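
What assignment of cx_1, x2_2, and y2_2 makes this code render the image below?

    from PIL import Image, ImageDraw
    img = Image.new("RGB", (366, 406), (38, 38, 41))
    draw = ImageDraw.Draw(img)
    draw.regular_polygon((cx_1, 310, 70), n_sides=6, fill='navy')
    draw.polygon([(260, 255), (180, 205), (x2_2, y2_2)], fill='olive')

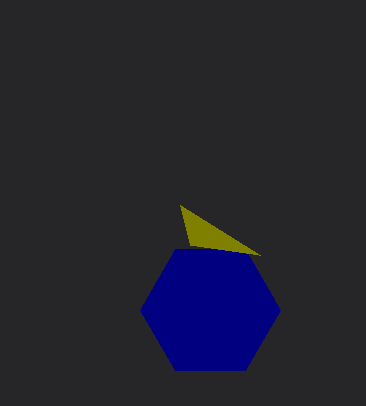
cx_1 = 210, x2_2 = 190, y2_2 = 245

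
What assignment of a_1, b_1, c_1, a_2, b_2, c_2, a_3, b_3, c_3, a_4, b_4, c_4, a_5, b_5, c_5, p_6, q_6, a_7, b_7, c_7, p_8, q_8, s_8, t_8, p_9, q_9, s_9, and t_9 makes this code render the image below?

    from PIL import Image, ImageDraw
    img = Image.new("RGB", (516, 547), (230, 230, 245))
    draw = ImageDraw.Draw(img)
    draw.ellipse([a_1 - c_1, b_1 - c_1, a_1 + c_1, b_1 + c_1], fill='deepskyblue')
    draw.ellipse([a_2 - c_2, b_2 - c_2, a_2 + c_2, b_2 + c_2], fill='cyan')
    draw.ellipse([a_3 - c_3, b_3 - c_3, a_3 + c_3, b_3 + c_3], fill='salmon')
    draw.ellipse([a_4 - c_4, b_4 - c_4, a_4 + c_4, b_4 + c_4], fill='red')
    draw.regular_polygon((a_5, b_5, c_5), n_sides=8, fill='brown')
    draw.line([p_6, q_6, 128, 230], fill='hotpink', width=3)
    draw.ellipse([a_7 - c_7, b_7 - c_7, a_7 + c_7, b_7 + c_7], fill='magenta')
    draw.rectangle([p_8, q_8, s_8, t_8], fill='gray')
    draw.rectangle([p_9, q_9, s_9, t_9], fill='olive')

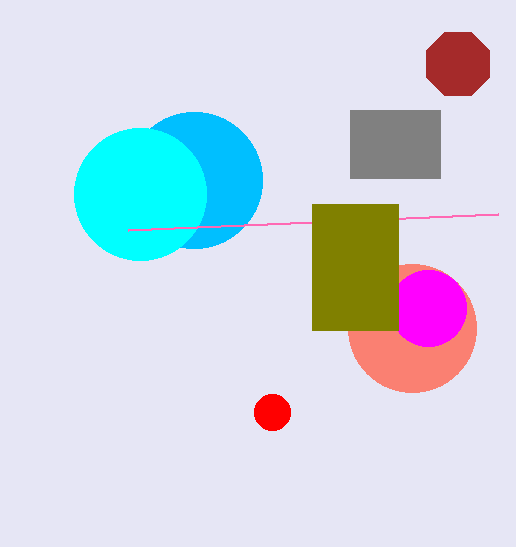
a_1 = 194; b_1 = 180; c_1 = 68; a_2 = 140; b_2 = 194; c_2 = 66; a_3 = 412; b_3 = 328; c_3 = 64; a_4 = 272; b_4 = 412; c_4 = 18; a_5 = 458; b_5 = 64; c_5 = 34; p_6 = 498; q_6 = 214; a_7 = 428; b_7 = 308; c_7 = 38; p_8 = 350; q_8 = 110; s_8 = 440; t_8 = 178; p_9 = 312; q_9 = 204; s_9 = 398; t_9 = 330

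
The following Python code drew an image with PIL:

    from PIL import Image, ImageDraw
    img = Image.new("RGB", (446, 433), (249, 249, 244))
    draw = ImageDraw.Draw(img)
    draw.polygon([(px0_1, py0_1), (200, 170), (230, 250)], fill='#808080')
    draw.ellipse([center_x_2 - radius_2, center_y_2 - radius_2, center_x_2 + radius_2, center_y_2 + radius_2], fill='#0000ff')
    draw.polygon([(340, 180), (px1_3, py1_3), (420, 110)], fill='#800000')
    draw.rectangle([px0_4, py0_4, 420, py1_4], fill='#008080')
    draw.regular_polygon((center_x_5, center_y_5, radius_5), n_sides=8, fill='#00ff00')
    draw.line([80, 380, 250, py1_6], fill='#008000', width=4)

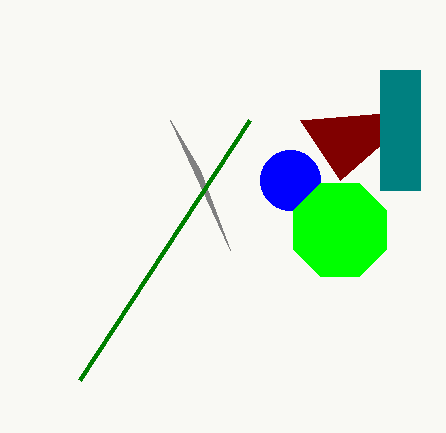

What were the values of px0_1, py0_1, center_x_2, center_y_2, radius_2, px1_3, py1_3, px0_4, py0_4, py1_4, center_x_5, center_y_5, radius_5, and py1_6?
px0_1 = 170
py0_1 = 120
center_x_2 = 290
center_y_2 = 180
radius_2 = 30
px1_3 = 300
py1_3 = 120
px0_4 = 380
py0_4 = 70
py1_4 = 190
center_x_5 = 340
center_y_5 = 230
radius_5 = 50
py1_6 = 120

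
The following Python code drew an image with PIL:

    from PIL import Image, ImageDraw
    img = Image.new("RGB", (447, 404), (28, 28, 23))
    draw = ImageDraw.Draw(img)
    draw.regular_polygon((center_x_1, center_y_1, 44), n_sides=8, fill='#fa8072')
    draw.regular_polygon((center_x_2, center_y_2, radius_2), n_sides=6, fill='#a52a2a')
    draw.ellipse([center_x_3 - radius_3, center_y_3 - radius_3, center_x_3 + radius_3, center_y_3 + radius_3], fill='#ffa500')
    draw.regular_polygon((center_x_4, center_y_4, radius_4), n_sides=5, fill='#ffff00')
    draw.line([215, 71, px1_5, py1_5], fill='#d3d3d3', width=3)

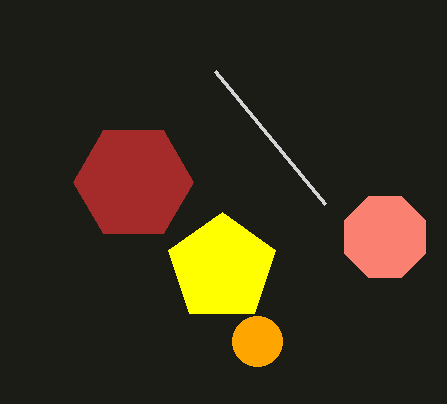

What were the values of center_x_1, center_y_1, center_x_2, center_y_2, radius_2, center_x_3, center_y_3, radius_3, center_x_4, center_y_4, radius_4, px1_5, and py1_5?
center_x_1 = 385, center_y_1 = 237, center_x_2 = 133, center_y_2 = 182, radius_2 = 60, center_x_3 = 257, center_y_3 = 341, radius_3 = 25, center_x_4 = 222, center_y_4 = 268, radius_4 = 56, px1_5 = 325, py1_5 = 204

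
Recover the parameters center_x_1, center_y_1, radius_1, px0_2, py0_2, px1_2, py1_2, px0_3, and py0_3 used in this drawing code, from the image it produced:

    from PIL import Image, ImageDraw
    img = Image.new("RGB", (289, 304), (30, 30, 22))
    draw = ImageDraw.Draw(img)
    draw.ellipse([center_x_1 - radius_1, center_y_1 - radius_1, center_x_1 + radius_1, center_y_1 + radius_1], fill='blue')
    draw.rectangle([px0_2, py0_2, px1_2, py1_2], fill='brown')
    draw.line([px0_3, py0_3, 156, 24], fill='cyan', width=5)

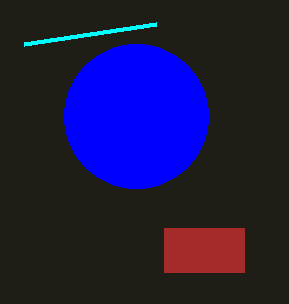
center_x_1 = 136
center_y_1 = 116
radius_1 = 72
px0_2 = 164
py0_2 = 228
px1_2 = 244
py1_2 = 272
px0_3 = 24
py0_3 = 44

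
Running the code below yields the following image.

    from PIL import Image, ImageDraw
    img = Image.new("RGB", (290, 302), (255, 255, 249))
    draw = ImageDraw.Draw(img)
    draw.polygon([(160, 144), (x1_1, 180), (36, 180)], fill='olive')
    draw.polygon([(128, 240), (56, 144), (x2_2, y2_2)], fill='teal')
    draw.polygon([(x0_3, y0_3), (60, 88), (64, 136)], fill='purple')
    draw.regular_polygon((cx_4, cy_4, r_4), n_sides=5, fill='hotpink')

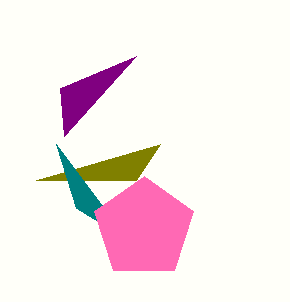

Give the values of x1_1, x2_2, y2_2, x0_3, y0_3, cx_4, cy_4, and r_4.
x1_1 = 136, x2_2 = 76, y2_2 = 208, x0_3 = 136, y0_3 = 56, cx_4 = 144, cy_4 = 228, r_4 = 52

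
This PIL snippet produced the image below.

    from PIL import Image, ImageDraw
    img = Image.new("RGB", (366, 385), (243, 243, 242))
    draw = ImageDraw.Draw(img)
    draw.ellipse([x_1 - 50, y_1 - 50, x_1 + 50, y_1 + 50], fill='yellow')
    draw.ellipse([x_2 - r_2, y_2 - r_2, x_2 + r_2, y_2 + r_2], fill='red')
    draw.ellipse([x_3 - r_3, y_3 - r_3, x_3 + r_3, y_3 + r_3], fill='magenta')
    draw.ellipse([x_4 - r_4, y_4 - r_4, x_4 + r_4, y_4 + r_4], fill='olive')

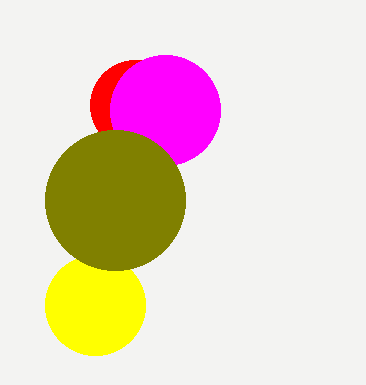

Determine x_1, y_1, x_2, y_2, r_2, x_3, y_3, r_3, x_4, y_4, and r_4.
x_1 = 95
y_1 = 305
x_2 = 135
y_2 = 105
r_2 = 45
x_3 = 165
y_3 = 110
r_3 = 55
x_4 = 115
y_4 = 200
r_4 = 70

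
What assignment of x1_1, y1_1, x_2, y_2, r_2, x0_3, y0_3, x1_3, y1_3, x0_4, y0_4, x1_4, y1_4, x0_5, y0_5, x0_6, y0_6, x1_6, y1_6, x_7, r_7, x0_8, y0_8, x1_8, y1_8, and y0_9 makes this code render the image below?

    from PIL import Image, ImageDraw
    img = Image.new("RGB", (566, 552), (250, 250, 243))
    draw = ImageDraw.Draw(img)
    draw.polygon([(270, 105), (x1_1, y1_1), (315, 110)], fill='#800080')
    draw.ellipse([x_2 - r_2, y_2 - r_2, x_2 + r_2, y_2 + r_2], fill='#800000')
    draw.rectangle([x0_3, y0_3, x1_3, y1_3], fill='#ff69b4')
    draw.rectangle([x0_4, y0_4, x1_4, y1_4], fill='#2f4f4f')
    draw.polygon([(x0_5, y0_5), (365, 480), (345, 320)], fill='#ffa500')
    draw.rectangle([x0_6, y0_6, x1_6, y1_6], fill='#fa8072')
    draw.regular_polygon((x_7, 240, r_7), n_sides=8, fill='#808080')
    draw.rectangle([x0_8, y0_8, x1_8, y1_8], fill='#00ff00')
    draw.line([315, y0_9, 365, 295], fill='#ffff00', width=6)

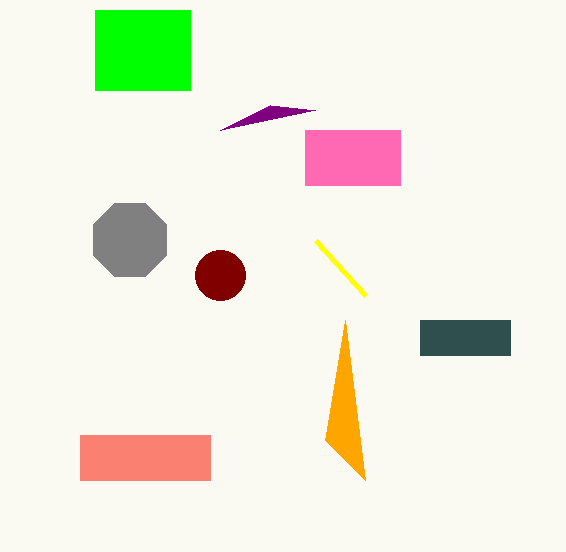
x1_1 = 220, y1_1 = 130, x_2 = 220, y_2 = 275, r_2 = 25, x0_3 = 305, y0_3 = 130, x1_3 = 400, y1_3 = 185, x0_4 = 420, y0_4 = 320, x1_4 = 510, y1_4 = 355, x0_5 = 325, y0_5 = 440, x0_6 = 80, y0_6 = 435, x1_6 = 210, y1_6 = 480, x_7 = 130, r_7 = 40, x0_8 = 95, y0_8 = 10, x1_8 = 190, y1_8 = 90, y0_9 = 240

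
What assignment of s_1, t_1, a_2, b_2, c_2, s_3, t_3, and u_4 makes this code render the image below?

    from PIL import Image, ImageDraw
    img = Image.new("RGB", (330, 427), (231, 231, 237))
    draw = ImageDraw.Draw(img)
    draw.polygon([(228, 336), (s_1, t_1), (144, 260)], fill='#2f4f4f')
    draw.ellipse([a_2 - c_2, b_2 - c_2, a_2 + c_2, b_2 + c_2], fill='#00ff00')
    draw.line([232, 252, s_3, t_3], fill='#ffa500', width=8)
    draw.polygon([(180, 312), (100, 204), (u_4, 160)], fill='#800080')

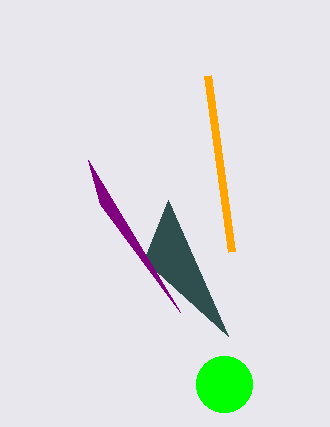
s_1 = 168, t_1 = 200, a_2 = 224, b_2 = 384, c_2 = 28, s_3 = 208, t_3 = 76, u_4 = 88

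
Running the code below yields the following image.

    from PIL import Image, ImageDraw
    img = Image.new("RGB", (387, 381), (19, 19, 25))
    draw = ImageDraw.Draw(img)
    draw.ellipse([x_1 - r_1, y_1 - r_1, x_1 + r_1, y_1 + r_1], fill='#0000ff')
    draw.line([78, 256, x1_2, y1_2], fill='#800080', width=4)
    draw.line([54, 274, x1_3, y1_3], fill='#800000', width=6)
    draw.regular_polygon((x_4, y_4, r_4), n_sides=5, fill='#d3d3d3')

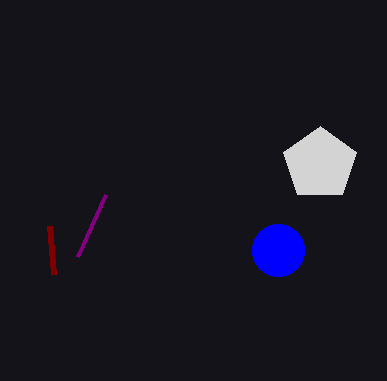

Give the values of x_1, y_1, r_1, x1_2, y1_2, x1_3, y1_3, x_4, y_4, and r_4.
x_1 = 278, y_1 = 250, r_1 = 26, x1_2 = 106, y1_2 = 194, x1_3 = 50, y1_3 = 226, x_4 = 320, y_4 = 164, r_4 = 38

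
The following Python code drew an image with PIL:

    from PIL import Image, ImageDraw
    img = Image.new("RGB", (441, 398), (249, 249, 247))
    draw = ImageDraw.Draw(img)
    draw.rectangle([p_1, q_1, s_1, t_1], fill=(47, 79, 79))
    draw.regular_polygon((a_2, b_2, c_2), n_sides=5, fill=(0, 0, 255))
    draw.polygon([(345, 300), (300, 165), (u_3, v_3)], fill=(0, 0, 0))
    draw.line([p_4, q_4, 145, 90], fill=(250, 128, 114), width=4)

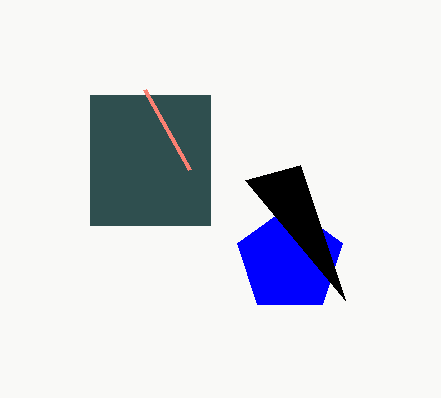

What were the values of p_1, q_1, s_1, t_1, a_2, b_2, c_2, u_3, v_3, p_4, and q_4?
p_1 = 90
q_1 = 95
s_1 = 210
t_1 = 225
a_2 = 290
b_2 = 260
c_2 = 55
u_3 = 245
v_3 = 180
p_4 = 190
q_4 = 170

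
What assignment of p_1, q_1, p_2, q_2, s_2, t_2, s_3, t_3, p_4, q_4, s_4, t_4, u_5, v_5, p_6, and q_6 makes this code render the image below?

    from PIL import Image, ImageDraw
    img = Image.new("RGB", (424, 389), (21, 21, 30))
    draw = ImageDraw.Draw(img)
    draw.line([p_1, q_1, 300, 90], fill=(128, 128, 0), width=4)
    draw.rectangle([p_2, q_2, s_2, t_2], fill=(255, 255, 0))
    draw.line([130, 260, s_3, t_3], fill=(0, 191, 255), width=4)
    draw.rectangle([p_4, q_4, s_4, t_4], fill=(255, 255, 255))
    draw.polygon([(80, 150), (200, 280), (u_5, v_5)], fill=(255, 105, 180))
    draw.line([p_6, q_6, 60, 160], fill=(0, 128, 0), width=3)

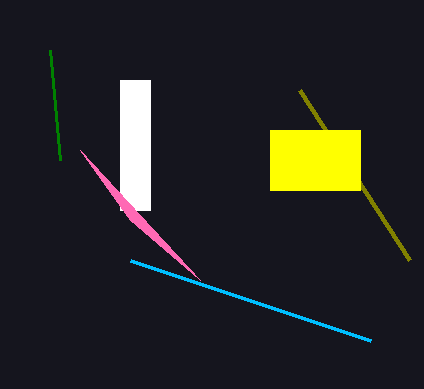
p_1 = 410, q_1 = 260, p_2 = 270, q_2 = 130, s_2 = 360, t_2 = 190, s_3 = 370, t_3 = 340, p_4 = 120, q_4 = 80, s_4 = 150, t_4 = 210, u_5 = 130, v_5 = 220, p_6 = 50, q_6 = 50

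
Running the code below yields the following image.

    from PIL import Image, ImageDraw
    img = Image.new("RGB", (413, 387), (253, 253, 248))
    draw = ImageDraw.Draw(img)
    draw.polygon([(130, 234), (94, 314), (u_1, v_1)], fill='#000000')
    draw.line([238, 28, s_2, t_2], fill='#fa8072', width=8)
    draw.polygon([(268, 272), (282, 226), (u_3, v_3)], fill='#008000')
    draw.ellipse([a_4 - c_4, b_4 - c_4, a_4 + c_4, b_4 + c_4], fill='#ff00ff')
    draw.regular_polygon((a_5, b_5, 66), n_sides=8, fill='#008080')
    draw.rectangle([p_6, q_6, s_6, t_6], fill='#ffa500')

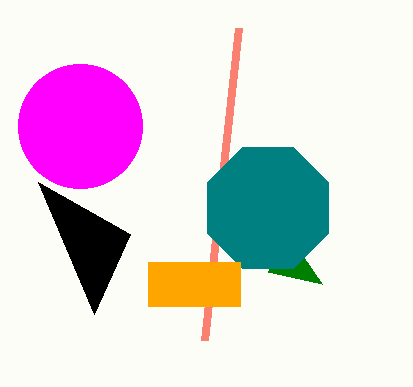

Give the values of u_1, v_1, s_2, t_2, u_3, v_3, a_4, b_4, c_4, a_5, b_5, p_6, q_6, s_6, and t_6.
u_1 = 38; v_1 = 182; s_2 = 204; t_2 = 340; u_3 = 322; v_3 = 284; a_4 = 80; b_4 = 126; c_4 = 62; a_5 = 268; b_5 = 208; p_6 = 148; q_6 = 262; s_6 = 240; t_6 = 306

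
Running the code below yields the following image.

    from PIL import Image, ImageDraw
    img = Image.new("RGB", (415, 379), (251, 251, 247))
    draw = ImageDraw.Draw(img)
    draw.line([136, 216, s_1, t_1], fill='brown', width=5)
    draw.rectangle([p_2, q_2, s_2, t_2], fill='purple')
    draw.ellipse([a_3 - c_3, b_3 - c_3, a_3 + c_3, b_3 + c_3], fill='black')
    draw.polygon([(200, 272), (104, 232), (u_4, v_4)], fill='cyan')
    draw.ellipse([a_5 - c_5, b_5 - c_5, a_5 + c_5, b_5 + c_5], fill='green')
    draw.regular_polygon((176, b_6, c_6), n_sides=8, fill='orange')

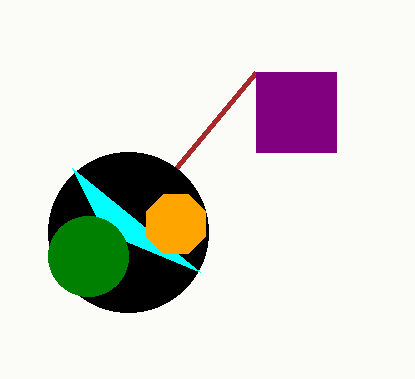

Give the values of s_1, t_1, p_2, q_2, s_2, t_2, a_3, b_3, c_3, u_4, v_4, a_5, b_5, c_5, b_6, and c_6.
s_1 = 256
t_1 = 72
p_2 = 256
q_2 = 72
s_2 = 336
t_2 = 152
a_3 = 128
b_3 = 232
c_3 = 80
u_4 = 72
v_4 = 168
a_5 = 88
b_5 = 256
c_5 = 40
b_6 = 224
c_6 = 32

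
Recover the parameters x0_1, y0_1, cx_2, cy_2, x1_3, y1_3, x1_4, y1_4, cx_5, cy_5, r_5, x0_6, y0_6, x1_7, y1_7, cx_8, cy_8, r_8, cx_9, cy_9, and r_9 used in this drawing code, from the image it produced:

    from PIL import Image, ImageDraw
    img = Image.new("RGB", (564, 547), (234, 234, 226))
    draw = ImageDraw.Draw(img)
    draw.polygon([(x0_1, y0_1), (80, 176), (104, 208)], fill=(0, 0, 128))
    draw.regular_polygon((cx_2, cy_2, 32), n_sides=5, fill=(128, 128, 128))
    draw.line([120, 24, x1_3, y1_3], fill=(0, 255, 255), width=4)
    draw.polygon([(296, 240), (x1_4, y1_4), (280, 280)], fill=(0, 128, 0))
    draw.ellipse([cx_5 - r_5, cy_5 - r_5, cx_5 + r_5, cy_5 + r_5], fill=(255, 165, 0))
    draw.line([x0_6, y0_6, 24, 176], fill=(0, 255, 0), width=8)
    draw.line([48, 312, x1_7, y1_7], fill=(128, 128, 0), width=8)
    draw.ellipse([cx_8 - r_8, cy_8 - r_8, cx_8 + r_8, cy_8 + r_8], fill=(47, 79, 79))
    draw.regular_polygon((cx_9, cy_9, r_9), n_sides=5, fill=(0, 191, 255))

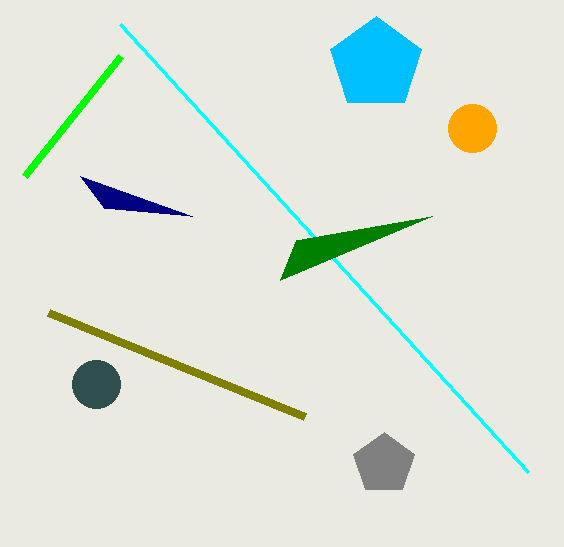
x0_1 = 192; y0_1 = 216; cx_2 = 384; cy_2 = 464; x1_3 = 528; y1_3 = 472; x1_4 = 432; y1_4 = 216; cx_5 = 472; cy_5 = 128; r_5 = 24; x0_6 = 120; y0_6 = 56; x1_7 = 304; y1_7 = 416; cx_8 = 96; cy_8 = 384; r_8 = 24; cx_9 = 376; cy_9 = 64; r_9 = 48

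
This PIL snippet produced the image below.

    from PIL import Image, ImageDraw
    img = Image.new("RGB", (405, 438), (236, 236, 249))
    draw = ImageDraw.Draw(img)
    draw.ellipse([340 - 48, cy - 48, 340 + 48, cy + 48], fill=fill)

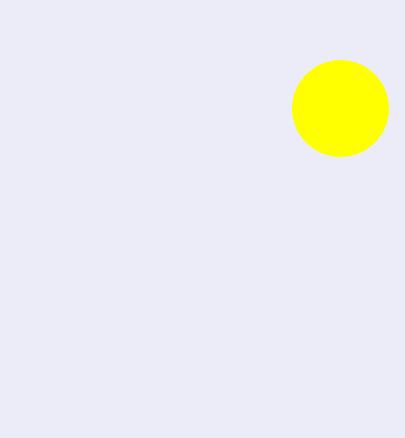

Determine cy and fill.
cy = 108; fill = 'yellow'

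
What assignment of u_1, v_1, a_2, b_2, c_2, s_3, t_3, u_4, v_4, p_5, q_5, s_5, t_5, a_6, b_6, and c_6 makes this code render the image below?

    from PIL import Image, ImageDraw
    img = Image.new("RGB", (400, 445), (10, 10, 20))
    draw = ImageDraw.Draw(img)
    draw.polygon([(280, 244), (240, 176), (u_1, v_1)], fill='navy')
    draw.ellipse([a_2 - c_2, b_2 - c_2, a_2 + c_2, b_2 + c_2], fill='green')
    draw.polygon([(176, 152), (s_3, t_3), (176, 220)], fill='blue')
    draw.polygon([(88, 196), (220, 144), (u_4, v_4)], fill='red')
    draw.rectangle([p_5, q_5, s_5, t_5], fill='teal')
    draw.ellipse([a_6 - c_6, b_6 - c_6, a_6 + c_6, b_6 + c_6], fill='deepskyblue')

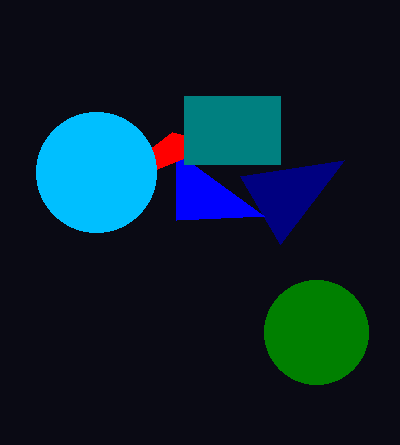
u_1 = 344; v_1 = 160; a_2 = 316; b_2 = 332; c_2 = 52; s_3 = 264; t_3 = 216; u_4 = 172; v_4 = 132; p_5 = 184; q_5 = 96; s_5 = 280; t_5 = 164; a_6 = 96; b_6 = 172; c_6 = 60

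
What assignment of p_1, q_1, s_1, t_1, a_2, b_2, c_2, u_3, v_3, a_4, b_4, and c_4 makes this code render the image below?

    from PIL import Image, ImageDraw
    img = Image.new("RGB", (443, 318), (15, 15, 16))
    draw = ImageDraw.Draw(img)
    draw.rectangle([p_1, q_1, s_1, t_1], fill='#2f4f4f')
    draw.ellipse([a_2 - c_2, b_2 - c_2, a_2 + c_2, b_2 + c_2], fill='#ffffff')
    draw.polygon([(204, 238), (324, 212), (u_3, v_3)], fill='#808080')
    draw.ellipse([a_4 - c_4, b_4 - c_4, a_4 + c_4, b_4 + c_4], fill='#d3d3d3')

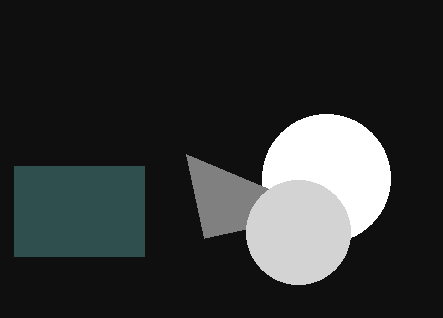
p_1 = 14; q_1 = 166; s_1 = 144; t_1 = 256; a_2 = 326; b_2 = 178; c_2 = 64; u_3 = 186; v_3 = 154; a_4 = 298; b_4 = 232; c_4 = 52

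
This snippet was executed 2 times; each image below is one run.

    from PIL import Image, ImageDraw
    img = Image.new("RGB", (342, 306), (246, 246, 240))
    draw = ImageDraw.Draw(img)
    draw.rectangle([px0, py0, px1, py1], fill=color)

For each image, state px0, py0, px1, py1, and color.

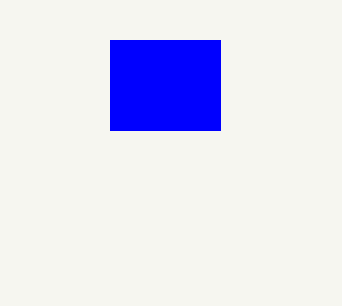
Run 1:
px0 = 110
py0 = 40
px1 = 220
py1 = 130
color = 'blue'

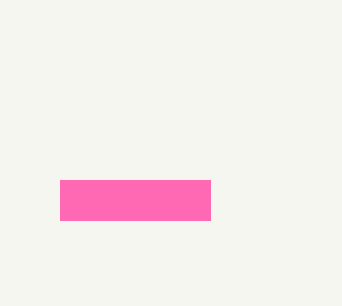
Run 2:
px0 = 60
py0 = 180
px1 = 210
py1 = 220
color = 'hotpink'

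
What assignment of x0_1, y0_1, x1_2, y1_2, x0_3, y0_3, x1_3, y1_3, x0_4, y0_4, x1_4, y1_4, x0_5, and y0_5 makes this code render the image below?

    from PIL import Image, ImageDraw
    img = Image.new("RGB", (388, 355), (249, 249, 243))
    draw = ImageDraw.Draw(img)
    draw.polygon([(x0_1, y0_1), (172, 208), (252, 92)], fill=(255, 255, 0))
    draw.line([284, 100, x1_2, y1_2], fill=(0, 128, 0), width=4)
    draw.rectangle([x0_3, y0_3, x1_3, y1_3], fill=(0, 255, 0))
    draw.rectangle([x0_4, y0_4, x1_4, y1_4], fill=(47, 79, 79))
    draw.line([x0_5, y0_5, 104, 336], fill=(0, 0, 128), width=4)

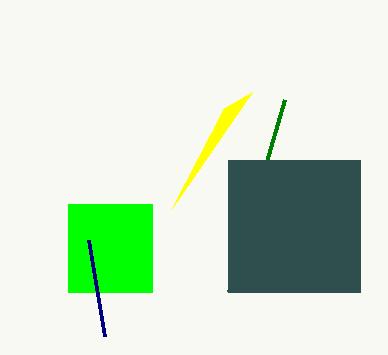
x0_1 = 224
y0_1 = 108
x1_2 = 228
y1_2 = 292
x0_3 = 68
y0_3 = 204
x1_3 = 152
y1_3 = 292
x0_4 = 228
y0_4 = 160
x1_4 = 360
y1_4 = 292
x0_5 = 88
y0_5 = 240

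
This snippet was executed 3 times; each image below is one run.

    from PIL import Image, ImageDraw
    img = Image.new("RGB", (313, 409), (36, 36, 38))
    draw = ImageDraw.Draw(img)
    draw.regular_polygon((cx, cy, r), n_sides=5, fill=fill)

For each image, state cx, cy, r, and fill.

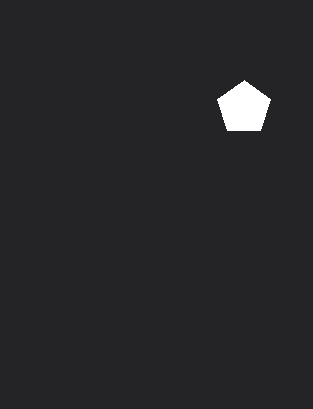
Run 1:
cx = 244, cy = 108, r = 28, fill = 'white'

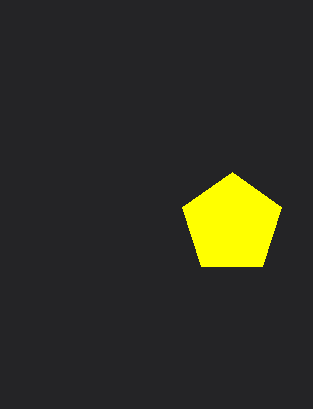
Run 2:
cx = 232; cy = 224; r = 52; fill = 'yellow'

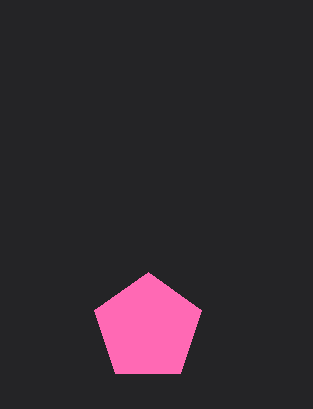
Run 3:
cx = 148
cy = 328
r = 56
fill = 'hotpink'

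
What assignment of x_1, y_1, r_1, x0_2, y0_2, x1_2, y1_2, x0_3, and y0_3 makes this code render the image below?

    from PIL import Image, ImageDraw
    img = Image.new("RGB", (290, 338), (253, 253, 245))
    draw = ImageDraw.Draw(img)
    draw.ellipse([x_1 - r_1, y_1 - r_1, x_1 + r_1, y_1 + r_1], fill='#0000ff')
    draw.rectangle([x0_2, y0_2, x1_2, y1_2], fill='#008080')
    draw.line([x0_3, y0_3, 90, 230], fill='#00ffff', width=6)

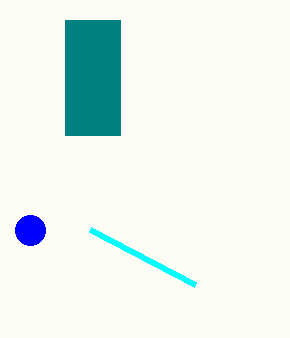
x_1 = 30; y_1 = 230; r_1 = 15; x0_2 = 65; y0_2 = 20; x1_2 = 120; y1_2 = 135; x0_3 = 195; y0_3 = 285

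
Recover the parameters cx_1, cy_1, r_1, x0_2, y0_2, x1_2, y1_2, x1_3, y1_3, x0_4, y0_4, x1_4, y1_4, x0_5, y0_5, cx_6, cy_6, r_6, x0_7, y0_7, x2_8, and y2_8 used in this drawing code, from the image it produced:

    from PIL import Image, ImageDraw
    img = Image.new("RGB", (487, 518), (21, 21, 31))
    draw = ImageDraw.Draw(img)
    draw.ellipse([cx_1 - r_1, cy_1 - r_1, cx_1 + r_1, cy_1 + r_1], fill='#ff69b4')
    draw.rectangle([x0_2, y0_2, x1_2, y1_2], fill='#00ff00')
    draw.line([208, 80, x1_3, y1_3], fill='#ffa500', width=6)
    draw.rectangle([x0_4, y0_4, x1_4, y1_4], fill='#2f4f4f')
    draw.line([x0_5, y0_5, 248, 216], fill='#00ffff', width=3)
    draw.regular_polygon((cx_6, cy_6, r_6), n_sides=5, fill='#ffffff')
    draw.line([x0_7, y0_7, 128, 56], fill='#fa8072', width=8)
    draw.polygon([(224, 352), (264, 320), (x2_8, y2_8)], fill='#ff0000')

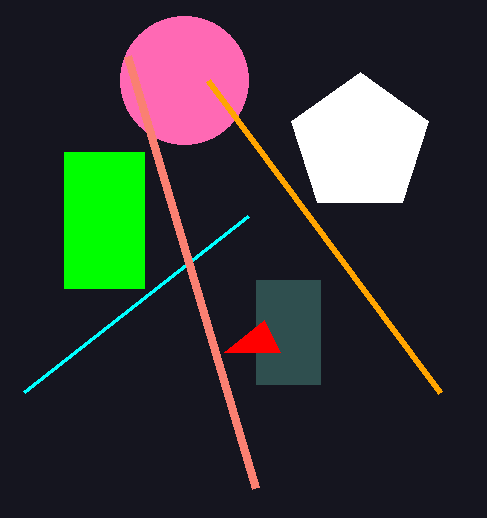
cx_1 = 184, cy_1 = 80, r_1 = 64, x0_2 = 64, y0_2 = 152, x1_2 = 144, y1_2 = 288, x1_3 = 440, y1_3 = 392, x0_4 = 256, y0_4 = 280, x1_4 = 320, y1_4 = 384, x0_5 = 24, y0_5 = 392, cx_6 = 360, cy_6 = 144, r_6 = 72, x0_7 = 256, y0_7 = 488, x2_8 = 280, y2_8 = 352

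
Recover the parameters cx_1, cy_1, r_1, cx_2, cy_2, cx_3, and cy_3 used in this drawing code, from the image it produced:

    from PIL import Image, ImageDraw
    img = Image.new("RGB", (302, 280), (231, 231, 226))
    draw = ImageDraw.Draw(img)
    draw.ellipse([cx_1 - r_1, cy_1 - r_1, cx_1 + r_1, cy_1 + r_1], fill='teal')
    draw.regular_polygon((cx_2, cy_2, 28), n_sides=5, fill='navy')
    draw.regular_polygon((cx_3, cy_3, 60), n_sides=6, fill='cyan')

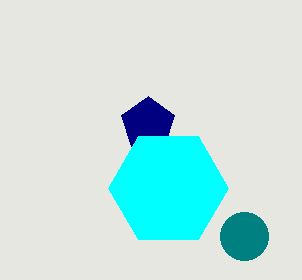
cx_1 = 244, cy_1 = 236, r_1 = 24, cx_2 = 148, cy_2 = 124, cx_3 = 168, cy_3 = 188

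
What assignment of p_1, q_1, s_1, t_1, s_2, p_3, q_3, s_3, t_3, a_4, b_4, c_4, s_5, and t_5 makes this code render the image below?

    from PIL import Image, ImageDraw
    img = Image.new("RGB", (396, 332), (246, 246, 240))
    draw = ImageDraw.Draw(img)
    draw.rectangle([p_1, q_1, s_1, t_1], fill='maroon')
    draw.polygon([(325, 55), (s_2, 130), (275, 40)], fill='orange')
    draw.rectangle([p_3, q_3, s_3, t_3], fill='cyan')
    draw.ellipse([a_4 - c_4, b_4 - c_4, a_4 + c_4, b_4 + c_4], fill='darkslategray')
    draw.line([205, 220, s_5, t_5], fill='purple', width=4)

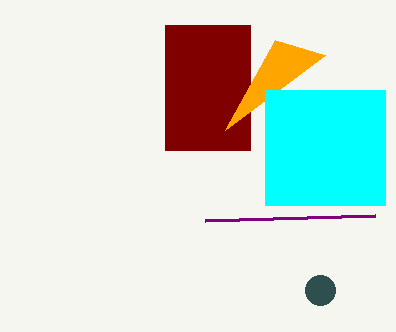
p_1 = 165
q_1 = 25
s_1 = 250
t_1 = 150
s_2 = 225
p_3 = 265
q_3 = 90
s_3 = 385
t_3 = 205
a_4 = 320
b_4 = 290
c_4 = 15
s_5 = 375
t_5 = 215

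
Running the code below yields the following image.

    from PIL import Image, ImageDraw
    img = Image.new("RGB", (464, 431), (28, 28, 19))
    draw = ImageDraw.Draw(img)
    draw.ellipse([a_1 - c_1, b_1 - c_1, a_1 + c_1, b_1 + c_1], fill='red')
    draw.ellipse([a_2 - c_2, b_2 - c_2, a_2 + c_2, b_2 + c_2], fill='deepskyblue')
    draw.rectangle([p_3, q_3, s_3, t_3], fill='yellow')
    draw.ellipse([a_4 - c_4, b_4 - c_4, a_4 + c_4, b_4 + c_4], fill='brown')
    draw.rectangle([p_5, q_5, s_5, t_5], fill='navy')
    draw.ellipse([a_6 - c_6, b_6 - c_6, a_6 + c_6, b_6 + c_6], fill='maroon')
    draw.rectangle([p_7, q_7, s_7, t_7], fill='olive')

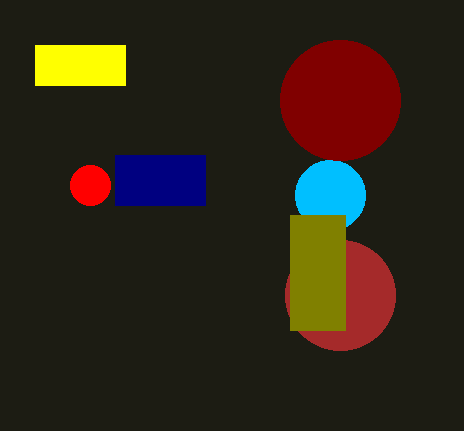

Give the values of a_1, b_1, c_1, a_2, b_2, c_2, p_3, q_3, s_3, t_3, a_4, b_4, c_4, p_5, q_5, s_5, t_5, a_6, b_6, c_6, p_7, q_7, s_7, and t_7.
a_1 = 90, b_1 = 185, c_1 = 20, a_2 = 330, b_2 = 195, c_2 = 35, p_3 = 35, q_3 = 45, s_3 = 125, t_3 = 85, a_4 = 340, b_4 = 295, c_4 = 55, p_5 = 115, q_5 = 155, s_5 = 205, t_5 = 205, a_6 = 340, b_6 = 100, c_6 = 60, p_7 = 290, q_7 = 215, s_7 = 345, t_7 = 330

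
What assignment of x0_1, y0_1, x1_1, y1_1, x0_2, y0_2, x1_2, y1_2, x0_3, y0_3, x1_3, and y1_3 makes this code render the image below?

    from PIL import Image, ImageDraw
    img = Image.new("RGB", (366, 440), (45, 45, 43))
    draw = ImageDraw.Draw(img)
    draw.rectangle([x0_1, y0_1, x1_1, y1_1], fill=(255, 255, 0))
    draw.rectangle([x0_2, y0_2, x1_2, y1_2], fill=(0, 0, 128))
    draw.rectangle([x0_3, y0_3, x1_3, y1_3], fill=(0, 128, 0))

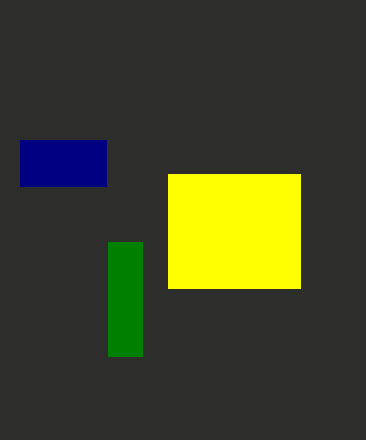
x0_1 = 168, y0_1 = 174, x1_1 = 300, y1_1 = 288, x0_2 = 20, y0_2 = 140, x1_2 = 106, y1_2 = 186, x0_3 = 108, y0_3 = 242, x1_3 = 142, y1_3 = 356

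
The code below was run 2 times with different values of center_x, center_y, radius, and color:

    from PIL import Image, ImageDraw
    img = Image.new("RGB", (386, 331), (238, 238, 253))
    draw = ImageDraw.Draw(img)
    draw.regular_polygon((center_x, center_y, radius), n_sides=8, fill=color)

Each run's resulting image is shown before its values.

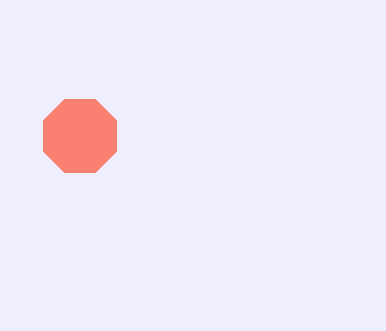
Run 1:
center_x = 80
center_y = 136
radius = 40
color = 'salmon'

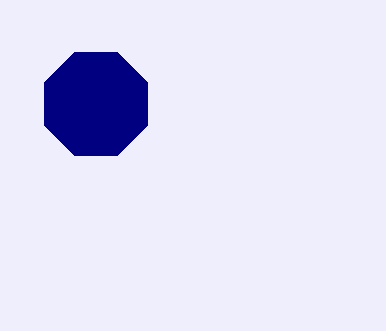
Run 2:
center_x = 96, center_y = 104, radius = 56, color = 'navy'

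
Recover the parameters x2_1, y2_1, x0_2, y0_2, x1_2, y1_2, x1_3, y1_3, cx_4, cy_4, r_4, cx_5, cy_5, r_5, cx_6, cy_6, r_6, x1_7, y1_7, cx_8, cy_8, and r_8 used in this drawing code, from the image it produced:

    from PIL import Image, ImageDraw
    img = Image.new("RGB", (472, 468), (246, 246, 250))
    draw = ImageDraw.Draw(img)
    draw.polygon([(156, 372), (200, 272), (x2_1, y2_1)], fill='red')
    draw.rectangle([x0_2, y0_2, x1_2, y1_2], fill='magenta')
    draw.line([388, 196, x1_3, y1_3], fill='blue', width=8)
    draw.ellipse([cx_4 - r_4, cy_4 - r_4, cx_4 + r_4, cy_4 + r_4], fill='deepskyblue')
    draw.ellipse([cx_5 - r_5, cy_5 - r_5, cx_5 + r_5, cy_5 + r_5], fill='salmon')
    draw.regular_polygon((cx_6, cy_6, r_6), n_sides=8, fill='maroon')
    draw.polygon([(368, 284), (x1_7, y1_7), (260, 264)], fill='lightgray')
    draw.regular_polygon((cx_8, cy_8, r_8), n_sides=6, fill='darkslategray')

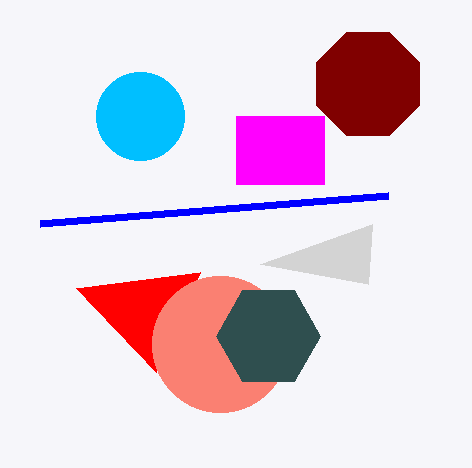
x2_1 = 76; y2_1 = 288; x0_2 = 236; y0_2 = 116; x1_2 = 324; y1_2 = 184; x1_3 = 40; y1_3 = 224; cx_4 = 140; cy_4 = 116; r_4 = 44; cx_5 = 220; cy_5 = 344; r_5 = 68; cx_6 = 368; cy_6 = 84; r_6 = 56; x1_7 = 372; y1_7 = 224; cx_8 = 268; cy_8 = 336; r_8 = 52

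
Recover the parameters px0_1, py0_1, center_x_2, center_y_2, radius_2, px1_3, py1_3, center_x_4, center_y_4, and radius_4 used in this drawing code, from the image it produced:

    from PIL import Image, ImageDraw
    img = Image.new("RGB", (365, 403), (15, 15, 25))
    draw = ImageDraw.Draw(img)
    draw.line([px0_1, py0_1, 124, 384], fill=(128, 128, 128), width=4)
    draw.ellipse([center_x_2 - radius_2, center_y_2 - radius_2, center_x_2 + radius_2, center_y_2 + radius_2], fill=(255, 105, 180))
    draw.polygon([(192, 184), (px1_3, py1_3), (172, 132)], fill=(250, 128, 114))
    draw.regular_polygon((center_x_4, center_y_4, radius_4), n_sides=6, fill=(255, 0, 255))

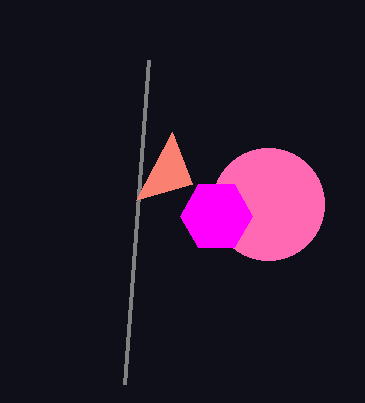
px0_1 = 148, py0_1 = 60, center_x_2 = 268, center_y_2 = 204, radius_2 = 56, px1_3 = 136, py1_3 = 200, center_x_4 = 216, center_y_4 = 216, radius_4 = 36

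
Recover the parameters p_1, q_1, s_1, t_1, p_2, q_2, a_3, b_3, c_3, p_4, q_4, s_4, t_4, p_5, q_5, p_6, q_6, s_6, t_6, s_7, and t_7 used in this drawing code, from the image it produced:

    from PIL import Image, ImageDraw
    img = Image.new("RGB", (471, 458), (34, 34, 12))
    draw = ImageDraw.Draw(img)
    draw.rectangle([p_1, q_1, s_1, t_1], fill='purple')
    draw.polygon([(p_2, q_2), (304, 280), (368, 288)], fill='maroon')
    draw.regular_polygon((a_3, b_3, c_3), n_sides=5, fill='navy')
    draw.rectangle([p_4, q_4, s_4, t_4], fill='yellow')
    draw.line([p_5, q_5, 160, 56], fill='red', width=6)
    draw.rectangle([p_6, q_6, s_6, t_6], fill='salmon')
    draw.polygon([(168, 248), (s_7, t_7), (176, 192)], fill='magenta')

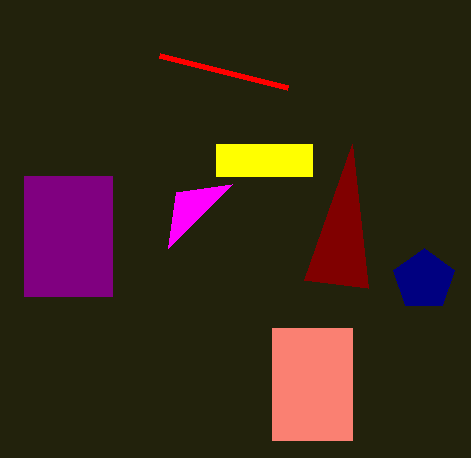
p_1 = 24
q_1 = 176
s_1 = 112
t_1 = 296
p_2 = 352
q_2 = 144
a_3 = 424
b_3 = 280
c_3 = 32
p_4 = 216
q_4 = 144
s_4 = 312
t_4 = 176
p_5 = 288
q_5 = 88
p_6 = 272
q_6 = 328
s_6 = 352
t_6 = 440
s_7 = 232
t_7 = 184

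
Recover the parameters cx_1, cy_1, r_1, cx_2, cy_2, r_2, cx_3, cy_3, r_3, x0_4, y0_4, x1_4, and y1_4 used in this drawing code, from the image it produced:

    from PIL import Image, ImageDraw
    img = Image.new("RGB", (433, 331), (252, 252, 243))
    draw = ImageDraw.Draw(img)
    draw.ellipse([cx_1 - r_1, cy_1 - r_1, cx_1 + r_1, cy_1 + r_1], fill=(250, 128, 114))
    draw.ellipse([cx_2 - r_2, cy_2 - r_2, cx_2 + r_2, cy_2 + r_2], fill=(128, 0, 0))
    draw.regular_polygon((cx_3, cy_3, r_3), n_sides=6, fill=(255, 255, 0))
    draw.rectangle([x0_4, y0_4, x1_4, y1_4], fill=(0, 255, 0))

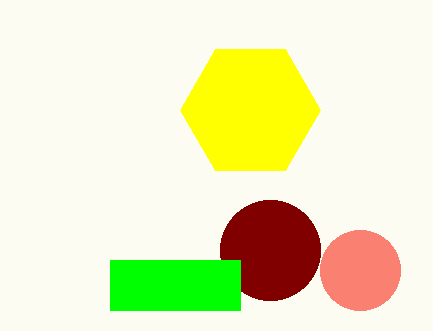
cx_1 = 360
cy_1 = 270
r_1 = 40
cx_2 = 270
cy_2 = 250
r_2 = 50
cx_3 = 250
cy_3 = 110
r_3 = 70
x0_4 = 110
y0_4 = 260
x1_4 = 240
y1_4 = 310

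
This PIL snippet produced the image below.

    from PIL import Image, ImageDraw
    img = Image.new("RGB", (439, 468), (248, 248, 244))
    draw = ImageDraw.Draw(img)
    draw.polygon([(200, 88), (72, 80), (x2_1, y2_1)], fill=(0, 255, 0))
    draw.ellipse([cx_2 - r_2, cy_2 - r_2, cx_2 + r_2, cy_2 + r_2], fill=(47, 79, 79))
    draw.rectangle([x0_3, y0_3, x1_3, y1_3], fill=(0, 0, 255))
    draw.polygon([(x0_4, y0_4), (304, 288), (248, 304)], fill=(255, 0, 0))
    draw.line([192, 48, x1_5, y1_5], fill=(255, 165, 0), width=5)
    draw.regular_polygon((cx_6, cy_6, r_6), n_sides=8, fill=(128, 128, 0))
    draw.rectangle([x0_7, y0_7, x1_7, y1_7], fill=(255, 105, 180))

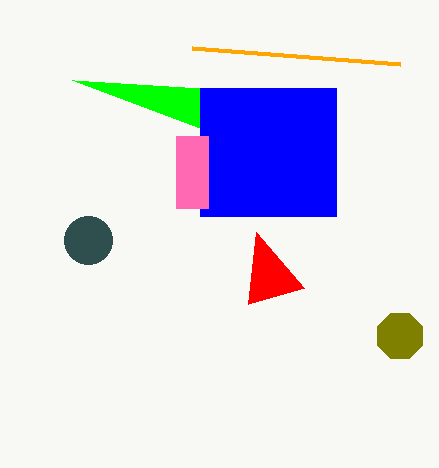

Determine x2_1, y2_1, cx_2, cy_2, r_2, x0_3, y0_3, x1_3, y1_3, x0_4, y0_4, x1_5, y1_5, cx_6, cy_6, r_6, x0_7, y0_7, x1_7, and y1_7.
x2_1 = 200, y2_1 = 128, cx_2 = 88, cy_2 = 240, r_2 = 24, x0_3 = 200, y0_3 = 88, x1_3 = 336, y1_3 = 216, x0_4 = 256, y0_4 = 232, x1_5 = 400, y1_5 = 64, cx_6 = 400, cy_6 = 336, r_6 = 24, x0_7 = 176, y0_7 = 136, x1_7 = 208, y1_7 = 208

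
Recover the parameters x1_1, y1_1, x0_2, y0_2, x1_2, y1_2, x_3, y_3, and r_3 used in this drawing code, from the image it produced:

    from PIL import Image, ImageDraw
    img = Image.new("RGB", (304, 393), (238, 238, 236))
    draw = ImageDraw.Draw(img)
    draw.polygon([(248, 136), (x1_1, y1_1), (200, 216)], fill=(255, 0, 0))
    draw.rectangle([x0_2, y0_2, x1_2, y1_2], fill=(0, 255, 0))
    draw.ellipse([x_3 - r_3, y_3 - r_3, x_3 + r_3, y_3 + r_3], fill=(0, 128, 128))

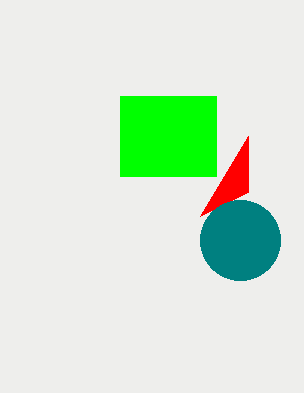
x1_1 = 248; y1_1 = 192; x0_2 = 120; y0_2 = 96; x1_2 = 216; y1_2 = 176; x_3 = 240; y_3 = 240; r_3 = 40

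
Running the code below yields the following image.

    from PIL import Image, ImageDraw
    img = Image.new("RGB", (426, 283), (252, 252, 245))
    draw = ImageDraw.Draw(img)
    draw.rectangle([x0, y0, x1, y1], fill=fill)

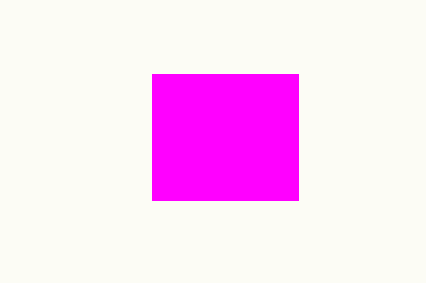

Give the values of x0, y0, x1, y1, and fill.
x0 = 152
y0 = 74
x1 = 298
y1 = 200
fill = 'magenta'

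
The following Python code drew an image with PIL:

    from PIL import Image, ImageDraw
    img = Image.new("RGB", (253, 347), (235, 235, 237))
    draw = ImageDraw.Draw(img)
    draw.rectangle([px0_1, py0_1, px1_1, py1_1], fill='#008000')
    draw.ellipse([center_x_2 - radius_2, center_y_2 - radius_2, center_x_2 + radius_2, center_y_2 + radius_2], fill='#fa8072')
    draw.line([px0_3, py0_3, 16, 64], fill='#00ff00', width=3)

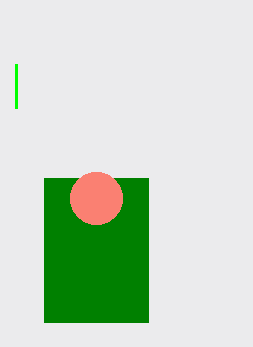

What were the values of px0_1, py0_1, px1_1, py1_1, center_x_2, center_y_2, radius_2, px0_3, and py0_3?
px0_1 = 44, py0_1 = 178, px1_1 = 148, py1_1 = 322, center_x_2 = 96, center_y_2 = 198, radius_2 = 26, px0_3 = 16, py0_3 = 108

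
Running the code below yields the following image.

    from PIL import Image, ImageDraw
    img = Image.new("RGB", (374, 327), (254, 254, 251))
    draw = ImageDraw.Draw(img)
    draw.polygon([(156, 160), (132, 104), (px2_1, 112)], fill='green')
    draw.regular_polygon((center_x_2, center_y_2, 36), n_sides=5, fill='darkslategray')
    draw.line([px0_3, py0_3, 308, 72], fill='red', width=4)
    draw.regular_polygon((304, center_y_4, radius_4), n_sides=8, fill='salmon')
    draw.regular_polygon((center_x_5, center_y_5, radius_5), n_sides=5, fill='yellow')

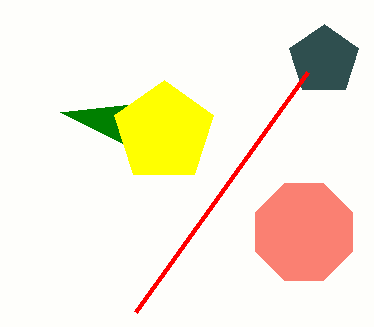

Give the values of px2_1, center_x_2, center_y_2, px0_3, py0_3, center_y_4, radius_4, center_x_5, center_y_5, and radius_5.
px2_1 = 60; center_x_2 = 324; center_y_2 = 60; px0_3 = 136; py0_3 = 312; center_y_4 = 232; radius_4 = 52; center_x_5 = 164; center_y_5 = 132; radius_5 = 52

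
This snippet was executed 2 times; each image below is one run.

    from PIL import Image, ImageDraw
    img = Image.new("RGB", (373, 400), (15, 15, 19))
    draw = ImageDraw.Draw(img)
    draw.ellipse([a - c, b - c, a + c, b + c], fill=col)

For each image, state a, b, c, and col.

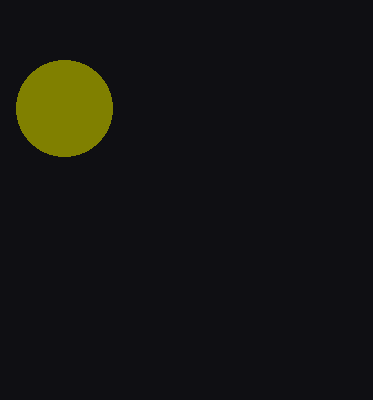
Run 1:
a = 64, b = 108, c = 48, col = 'olive'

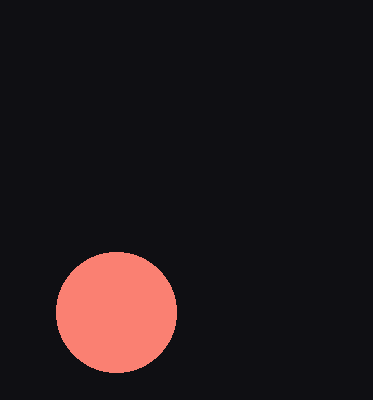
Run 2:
a = 116; b = 312; c = 60; col = 'salmon'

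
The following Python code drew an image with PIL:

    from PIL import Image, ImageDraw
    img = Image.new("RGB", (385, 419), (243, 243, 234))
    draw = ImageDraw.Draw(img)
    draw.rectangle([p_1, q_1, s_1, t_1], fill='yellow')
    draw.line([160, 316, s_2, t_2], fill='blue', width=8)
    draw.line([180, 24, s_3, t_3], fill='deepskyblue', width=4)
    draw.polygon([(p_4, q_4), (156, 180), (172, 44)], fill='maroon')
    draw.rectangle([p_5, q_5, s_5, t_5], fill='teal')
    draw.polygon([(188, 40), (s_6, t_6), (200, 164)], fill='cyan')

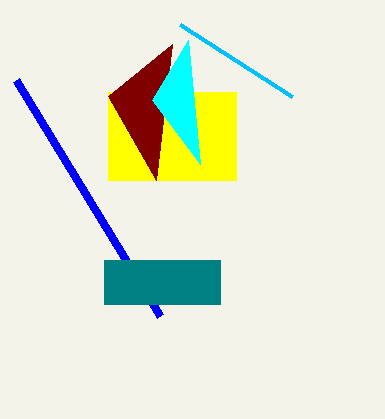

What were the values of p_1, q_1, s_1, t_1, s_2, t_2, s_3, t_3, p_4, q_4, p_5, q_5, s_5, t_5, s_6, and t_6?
p_1 = 108; q_1 = 92; s_1 = 236; t_1 = 180; s_2 = 16; t_2 = 80; s_3 = 292; t_3 = 96; p_4 = 108; q_4 = 96; p_5 = 104; q_5 = 260; s_5 = 220; t_5 = 304; s_6 = 152; t_6 = 100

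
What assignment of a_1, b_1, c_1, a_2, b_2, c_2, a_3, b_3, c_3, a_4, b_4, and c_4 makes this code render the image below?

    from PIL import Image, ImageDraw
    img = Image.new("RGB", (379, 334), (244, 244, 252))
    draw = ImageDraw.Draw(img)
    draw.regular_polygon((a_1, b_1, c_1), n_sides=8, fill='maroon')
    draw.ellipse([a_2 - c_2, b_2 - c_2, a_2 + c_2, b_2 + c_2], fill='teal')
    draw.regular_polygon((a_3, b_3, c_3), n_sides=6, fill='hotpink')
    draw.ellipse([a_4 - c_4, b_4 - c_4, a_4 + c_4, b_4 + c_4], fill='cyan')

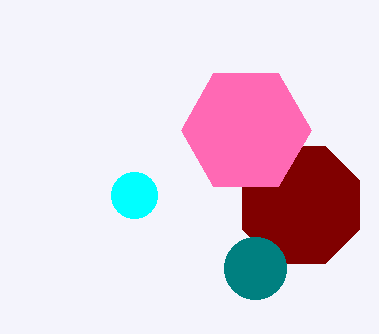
a_1 = 301
b_1 = 205
c_1 = 63
a_2 = 255
b_2 = 268
c_2 = 31
a_3 = 246
b_3 = 130
c_3 = 65
a_4 = 134
b_4 = 195
c_4 = 23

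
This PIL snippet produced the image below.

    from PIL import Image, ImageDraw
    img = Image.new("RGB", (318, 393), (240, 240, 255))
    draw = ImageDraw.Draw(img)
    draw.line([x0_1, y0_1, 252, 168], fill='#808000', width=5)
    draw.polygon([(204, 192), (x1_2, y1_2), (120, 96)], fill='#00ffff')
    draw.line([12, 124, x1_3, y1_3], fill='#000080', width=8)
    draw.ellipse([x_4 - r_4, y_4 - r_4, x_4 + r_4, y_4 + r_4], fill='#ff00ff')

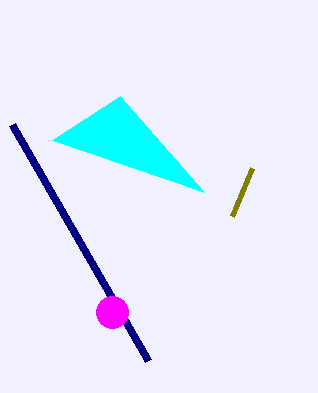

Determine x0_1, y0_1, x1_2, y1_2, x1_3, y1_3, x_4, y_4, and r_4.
x0_1 = 232; y0_1 = 216; x1_2 = 52; y1_2 = 140; x1_3 = 148; y1_3 = 360; x_4 = 112; y_4 = 312; r_4 = 16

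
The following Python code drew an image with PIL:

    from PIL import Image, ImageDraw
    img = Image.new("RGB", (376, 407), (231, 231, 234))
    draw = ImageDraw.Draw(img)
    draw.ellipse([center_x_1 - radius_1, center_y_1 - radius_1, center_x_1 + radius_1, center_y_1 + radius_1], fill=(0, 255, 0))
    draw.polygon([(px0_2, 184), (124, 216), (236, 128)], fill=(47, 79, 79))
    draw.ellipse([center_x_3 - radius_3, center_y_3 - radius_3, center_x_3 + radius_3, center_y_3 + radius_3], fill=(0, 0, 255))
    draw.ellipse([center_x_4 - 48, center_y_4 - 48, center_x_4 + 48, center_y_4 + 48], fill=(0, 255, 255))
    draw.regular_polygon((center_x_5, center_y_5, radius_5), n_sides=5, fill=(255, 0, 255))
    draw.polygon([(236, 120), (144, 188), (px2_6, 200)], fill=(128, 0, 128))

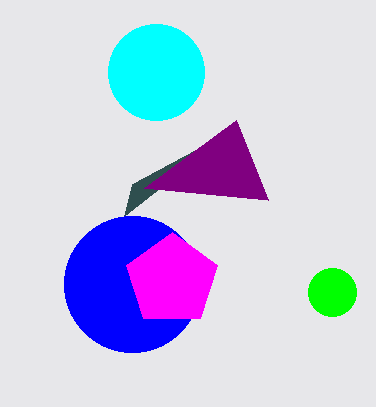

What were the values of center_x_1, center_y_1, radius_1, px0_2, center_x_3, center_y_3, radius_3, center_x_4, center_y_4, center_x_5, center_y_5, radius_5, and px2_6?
center_x_1 = 332; center_y_1 = 292; radius_1 = 24; px0_2 = 132; center_x_3 = 132; center_y_3 = 284; radius_3 = 68; center_x_4 = 156; center_y_4 = 72; center_x_5 = 172; center_y_5 = 280; radius_5 = 48; px2_6 = 268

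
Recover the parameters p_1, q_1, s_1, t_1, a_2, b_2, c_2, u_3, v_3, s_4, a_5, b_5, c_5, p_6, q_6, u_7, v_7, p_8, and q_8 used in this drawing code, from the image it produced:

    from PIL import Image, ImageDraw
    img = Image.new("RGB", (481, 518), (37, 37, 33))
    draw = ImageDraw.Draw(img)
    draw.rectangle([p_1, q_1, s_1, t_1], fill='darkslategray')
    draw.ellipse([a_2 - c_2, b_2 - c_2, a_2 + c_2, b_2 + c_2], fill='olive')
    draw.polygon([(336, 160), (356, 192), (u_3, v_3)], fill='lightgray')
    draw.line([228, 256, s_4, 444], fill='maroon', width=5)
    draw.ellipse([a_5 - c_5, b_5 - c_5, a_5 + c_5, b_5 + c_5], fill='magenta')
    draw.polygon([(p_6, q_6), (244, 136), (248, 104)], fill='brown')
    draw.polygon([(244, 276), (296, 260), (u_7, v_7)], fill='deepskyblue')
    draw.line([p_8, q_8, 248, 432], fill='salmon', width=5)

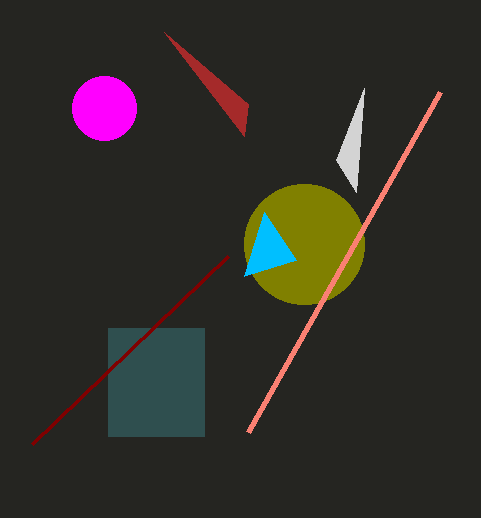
p_1 = 108
q_1 = 328
s_1 = 204
t_1 = 436
a_2 = 304
b_2 = 244
c_2 = 60
u_3 = 364
v_3 = 88
s_4 = 32
a_5 = 104
b_5 = 108
c_5 = 32
p_6 = 164
q_6 = 32
u_7 = 264
v_7 = 212
p_8 = 440
q_8 = 92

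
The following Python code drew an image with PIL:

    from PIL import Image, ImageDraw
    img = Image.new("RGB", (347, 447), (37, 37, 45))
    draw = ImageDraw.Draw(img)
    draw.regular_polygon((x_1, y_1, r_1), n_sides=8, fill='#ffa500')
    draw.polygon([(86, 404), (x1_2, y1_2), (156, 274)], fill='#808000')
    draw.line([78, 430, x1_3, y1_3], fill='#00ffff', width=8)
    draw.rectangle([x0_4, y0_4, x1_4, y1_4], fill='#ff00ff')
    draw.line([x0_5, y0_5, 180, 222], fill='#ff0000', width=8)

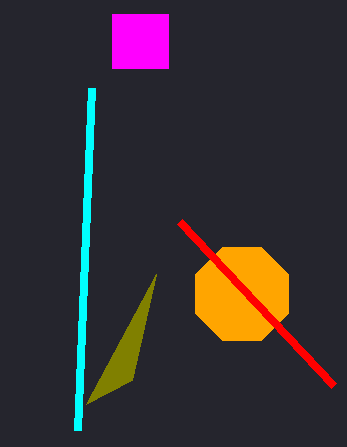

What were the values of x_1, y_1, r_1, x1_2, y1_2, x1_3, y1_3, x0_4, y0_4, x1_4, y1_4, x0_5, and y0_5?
x_1 = 242; y_1 = 294; r_1 = 50; x1_2 = 132; y1_2 = 380; x1_3 = 92; y1_3 = 88; x0_4 = 112; y0_4 = 14; x1_4 = 168; y1_4 = 68; x0_5 = 334; y0_5 = 386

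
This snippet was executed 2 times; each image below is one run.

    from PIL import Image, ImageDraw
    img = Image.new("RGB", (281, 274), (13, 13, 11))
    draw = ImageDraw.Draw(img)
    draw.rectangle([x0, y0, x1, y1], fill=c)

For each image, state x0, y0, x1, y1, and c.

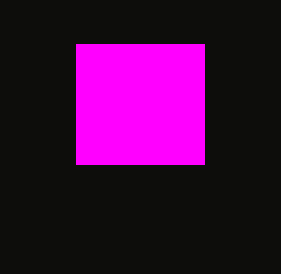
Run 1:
x0 = 76; y0 = 44; x1 = 204; y1 = 164; c = 'magenta'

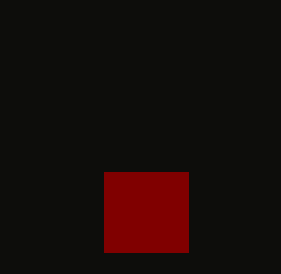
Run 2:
x0 = 104; y0 = 172; x1 = 188; y1 = 252; c = 'maroon'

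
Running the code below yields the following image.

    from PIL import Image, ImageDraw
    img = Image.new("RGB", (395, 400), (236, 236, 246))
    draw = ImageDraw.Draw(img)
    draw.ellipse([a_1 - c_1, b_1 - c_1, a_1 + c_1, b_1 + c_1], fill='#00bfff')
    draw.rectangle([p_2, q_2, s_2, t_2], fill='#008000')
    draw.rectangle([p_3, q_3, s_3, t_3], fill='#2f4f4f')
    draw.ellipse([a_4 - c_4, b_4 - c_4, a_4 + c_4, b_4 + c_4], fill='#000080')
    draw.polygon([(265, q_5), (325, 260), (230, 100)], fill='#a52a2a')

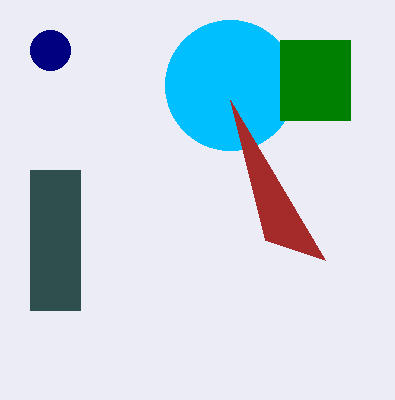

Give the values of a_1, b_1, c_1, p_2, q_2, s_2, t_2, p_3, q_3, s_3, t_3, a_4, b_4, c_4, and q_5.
a_1 = 230
b_1 = 85
c_1 = 65
p_2 = 280
q_2 = 40
s_2 = 350
t_2 = 120
p_3 = 30
q_3 = 170
s_3 = 80
t_3 = 310
a_4 = 50
b_4 = 50
c_4 = 20
q_5 = 240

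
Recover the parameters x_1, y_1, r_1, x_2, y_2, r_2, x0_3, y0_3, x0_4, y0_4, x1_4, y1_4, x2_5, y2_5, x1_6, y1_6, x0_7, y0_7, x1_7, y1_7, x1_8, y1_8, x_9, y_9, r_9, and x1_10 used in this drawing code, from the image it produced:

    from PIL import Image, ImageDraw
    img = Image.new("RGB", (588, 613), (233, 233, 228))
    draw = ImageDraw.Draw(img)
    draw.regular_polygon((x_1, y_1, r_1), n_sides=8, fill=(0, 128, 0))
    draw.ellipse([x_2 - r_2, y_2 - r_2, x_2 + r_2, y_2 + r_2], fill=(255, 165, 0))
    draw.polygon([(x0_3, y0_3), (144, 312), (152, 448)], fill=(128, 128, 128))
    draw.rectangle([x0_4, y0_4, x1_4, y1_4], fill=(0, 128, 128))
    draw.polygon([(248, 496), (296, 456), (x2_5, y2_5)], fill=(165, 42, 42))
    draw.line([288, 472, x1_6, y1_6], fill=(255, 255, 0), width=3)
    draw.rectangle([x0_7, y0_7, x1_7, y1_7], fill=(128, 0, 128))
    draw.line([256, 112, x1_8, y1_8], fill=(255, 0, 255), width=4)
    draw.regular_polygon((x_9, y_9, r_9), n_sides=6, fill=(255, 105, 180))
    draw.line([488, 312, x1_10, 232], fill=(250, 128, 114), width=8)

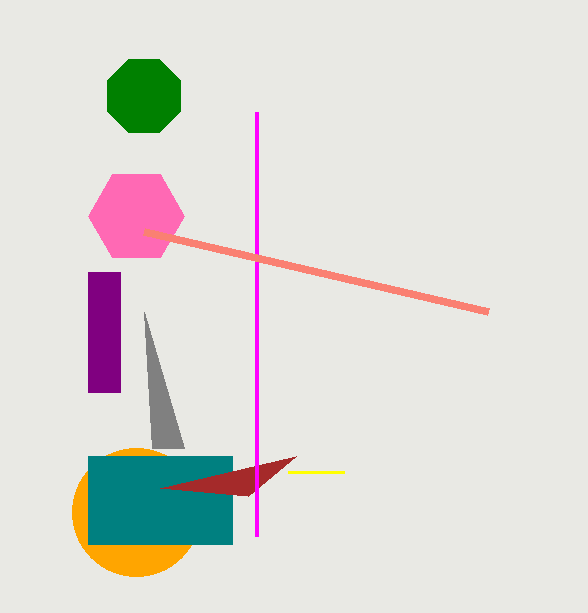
x_1 = 144
y_1 = 96
r_1 = 40
x_2 = 136
y_2 = 512
r_2 = 64
x0_3 = 184
y0_3 = 448
x0_4 = 88
y0_4 = 456
x1_4 = 232
y1_4 = 544
x2_5 = 160
y2_5 = 488
x1_6 = 344
y1_6 = 472
x0_7 = 88
y0_7 = 272
x1_7 = 120
y1_7 = 392
x1_8 = 256
y1_8 = 536
x_9 = 136
y_9 = 216
r_9 = 48
x1_10 = 144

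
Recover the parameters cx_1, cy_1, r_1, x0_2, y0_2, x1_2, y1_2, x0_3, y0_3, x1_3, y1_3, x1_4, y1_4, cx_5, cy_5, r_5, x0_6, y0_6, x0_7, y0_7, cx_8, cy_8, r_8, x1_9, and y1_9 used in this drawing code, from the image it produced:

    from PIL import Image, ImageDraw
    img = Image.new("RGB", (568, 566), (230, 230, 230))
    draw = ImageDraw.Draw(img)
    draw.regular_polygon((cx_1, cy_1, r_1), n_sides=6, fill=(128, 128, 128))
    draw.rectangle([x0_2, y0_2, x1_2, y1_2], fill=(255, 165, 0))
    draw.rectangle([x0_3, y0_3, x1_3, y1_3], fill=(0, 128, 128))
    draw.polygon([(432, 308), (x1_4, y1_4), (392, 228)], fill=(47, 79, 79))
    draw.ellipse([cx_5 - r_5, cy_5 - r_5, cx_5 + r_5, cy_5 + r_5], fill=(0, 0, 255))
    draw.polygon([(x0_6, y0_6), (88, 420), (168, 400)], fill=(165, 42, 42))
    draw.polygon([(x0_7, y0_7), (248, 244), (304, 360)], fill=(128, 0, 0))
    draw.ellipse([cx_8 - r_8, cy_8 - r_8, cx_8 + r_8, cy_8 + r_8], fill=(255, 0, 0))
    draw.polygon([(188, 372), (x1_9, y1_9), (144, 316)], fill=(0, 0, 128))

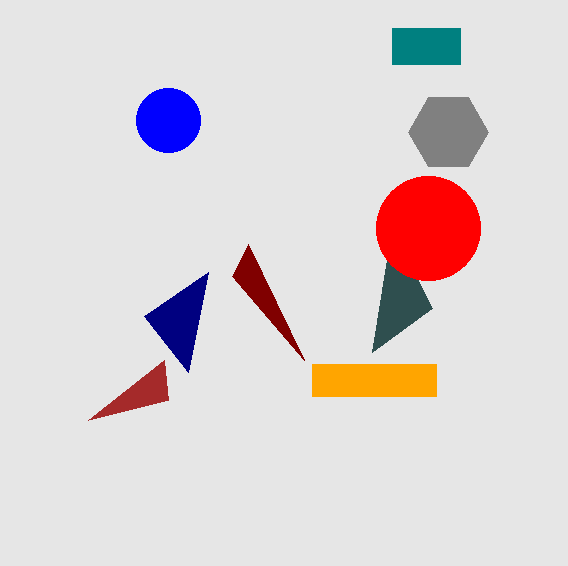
cx_1 = 448
cy_1 = 132
r_1 = 40
x0_2 = 312
y0_2 = 364
x1_2 = 436
y1_2 = 396
x0_3 = 392
y0_3 = 28
x1_3 = 460
y1_3 = 64
x1_4 = 372
y1_4 = 352
cx_5 = 168
cy_5 = 120
r_5 = 32
x0_6 = 164
y0_6 = 360
x0_7 = 232
y0_7 = 276
cx_8 = 428
cy_8 = 228
r_8 = 52
x1_9 = 208
y1_9 = 272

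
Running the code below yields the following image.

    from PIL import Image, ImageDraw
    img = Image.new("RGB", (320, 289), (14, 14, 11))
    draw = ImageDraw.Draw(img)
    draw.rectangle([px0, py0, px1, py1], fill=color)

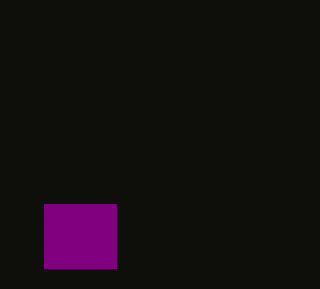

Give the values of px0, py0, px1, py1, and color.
px0 = 44; py0 = 204; px1 = 116; py1 = 268; color = 'purple'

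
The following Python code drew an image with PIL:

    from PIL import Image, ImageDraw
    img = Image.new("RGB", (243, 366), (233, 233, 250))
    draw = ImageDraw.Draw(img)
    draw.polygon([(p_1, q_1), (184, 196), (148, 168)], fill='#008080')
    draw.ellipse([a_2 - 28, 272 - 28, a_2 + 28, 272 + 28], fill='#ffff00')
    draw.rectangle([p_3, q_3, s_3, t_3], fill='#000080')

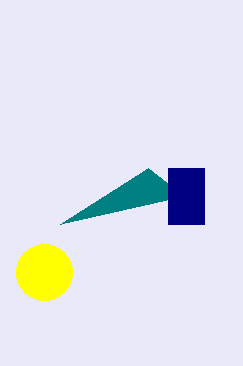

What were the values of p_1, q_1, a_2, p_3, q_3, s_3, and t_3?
p_1 = 60, q_1 = 224, a_2 = 44, p_3 = 168, q_3 = 168, s_3 = 204, t_3 = 224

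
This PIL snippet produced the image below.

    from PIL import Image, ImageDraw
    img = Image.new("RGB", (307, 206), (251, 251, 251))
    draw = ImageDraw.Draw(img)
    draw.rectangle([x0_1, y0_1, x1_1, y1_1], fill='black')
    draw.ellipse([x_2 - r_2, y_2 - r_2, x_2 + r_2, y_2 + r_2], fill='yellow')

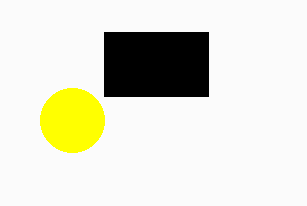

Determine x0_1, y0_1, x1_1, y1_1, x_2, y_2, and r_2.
x0_1 = 104, y0_1 = 32, x1_1 = 208, y1_1 = 96, x_2 = 72, y_2 = 120, r_2 = 32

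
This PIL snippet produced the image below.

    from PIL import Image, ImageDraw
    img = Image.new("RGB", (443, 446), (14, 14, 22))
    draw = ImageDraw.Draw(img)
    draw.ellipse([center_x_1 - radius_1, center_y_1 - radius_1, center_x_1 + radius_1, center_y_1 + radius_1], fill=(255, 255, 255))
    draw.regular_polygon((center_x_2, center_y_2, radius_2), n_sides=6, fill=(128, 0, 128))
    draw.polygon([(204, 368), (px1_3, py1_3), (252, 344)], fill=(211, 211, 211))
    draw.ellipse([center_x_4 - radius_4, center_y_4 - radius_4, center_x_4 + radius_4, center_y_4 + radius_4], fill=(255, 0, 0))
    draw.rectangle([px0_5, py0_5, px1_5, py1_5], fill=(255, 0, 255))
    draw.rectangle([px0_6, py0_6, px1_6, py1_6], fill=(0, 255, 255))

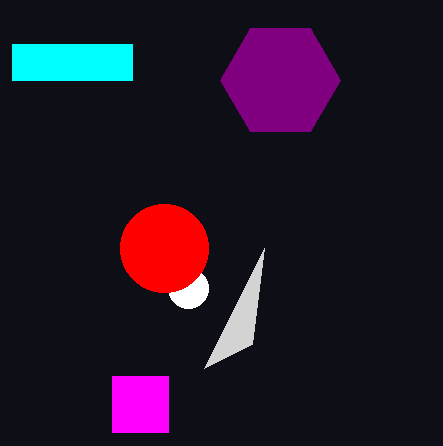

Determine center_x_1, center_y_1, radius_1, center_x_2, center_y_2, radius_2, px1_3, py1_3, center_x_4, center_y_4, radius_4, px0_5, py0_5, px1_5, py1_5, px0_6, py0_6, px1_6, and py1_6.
center_x_1 = 188, center_y_1 = 288, radius_1 = 20, center_x_2 = 280, center_y_2 = 80, radius_2 = 60, px1_3 = 264, py1_3 = 248, center_x_4 = 164, center_y_4 = 248, radius_4 = 44, px0_5 = 112, py0_5 = 376, px1_5 = 168, py1_5 = 432, px0_6 = 12, py0_6 = 44, px1_6 = 132, py1_6 = 80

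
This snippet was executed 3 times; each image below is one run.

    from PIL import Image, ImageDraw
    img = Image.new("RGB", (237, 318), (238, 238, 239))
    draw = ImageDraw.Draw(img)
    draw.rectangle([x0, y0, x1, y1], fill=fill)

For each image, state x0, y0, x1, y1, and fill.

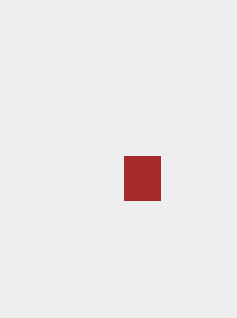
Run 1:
x0 = 124; y0 = 156; x1 = 160; y1 = 200; fill = 'brown'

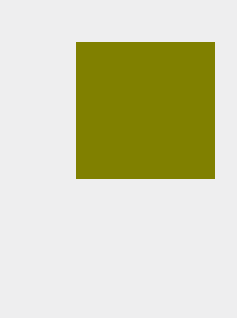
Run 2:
x0 = 76; y0 = 42; x1 = 214; y1 = 178; fill = 'olive'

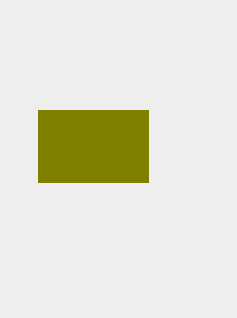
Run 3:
x0 = 38, y0 = 110, x1 = 148, y1 = 182, fill = 'olive'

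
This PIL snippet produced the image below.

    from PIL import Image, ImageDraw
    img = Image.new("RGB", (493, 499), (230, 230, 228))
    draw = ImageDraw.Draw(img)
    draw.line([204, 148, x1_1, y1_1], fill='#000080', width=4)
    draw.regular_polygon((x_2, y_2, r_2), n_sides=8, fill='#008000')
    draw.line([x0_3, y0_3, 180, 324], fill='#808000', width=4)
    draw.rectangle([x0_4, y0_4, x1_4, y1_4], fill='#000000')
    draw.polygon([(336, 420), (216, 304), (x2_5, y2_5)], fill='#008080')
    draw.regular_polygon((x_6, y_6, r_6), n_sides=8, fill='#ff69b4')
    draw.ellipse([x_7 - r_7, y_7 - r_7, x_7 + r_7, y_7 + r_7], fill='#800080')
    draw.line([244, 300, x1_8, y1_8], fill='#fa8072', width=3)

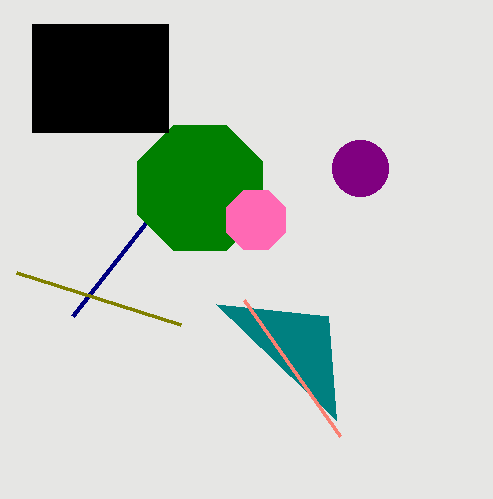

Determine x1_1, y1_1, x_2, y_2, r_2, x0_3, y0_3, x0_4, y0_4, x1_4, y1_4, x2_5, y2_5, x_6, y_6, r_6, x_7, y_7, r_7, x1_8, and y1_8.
x1_1 = 72; y1_1 = 316; x_2 = 200; y_2 = 188; r_2 = 68; x0_3 = 16; y0_3 = 272; x0_4 = 32; y0_4 = 24; x1_4 = 168; y1_4 = 132; x2_5 = 328; y2_5 = 316; x_6 = 256; y_6 = 220; r_6 = 32; x_7 = 360; y_7 = 168; r_7 = 28; x1_8 = 340; y1_8 = 436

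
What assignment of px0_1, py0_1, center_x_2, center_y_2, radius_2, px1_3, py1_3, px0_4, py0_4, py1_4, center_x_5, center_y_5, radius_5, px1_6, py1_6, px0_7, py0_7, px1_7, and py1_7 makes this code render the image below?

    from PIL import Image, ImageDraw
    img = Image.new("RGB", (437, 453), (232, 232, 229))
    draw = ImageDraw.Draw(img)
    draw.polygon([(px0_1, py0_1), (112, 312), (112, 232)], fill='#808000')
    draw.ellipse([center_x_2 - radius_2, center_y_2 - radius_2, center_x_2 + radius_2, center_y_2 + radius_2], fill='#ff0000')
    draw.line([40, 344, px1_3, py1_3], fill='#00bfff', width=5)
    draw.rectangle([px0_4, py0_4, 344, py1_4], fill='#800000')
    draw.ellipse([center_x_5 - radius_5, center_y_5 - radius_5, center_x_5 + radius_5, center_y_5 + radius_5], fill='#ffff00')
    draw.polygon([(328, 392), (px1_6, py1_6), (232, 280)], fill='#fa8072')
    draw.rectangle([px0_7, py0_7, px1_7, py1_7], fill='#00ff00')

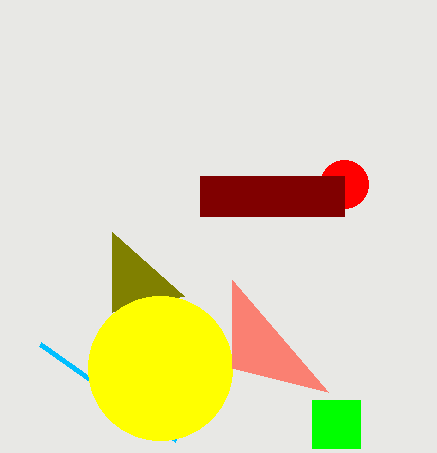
px0_1 = 184
py0_1 = 296
center_x_2 = 344
center_y_2 = 184
radius_2 = 24
px1_3 = 176
py1_3 = 440
px0_4 = 200
py0_4 = 176
py1_4 = 216
center_x_5 = 160
center_y_5 = 368
radius_5 = 72
px1_6 = 232
py1_6 = 368
px0_7 = 312
py0_7 = 400
px1_7 = 360
py1_7 = 448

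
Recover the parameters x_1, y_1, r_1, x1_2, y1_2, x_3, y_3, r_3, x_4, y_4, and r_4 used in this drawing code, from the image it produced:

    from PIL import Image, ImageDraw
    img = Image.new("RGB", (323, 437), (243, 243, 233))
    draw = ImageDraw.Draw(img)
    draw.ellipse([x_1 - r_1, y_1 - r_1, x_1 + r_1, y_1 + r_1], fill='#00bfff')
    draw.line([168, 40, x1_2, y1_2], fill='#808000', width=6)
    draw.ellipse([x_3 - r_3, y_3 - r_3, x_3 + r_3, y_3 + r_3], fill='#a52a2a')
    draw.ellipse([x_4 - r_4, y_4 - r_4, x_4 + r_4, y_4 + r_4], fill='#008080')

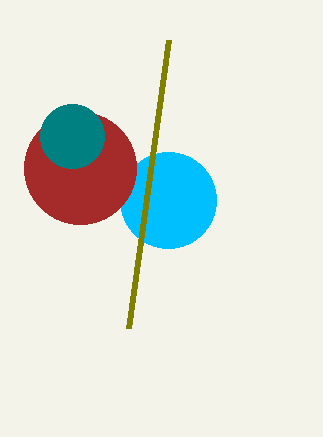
x_1 = 168, y_1 = 200, r_1 = 48, x1_2 = 128, y1_2 = 328, x_3 = 80, y_3 = 168, r_3 = 56, x_4 = 72, y_4 = 136, r_4 = 32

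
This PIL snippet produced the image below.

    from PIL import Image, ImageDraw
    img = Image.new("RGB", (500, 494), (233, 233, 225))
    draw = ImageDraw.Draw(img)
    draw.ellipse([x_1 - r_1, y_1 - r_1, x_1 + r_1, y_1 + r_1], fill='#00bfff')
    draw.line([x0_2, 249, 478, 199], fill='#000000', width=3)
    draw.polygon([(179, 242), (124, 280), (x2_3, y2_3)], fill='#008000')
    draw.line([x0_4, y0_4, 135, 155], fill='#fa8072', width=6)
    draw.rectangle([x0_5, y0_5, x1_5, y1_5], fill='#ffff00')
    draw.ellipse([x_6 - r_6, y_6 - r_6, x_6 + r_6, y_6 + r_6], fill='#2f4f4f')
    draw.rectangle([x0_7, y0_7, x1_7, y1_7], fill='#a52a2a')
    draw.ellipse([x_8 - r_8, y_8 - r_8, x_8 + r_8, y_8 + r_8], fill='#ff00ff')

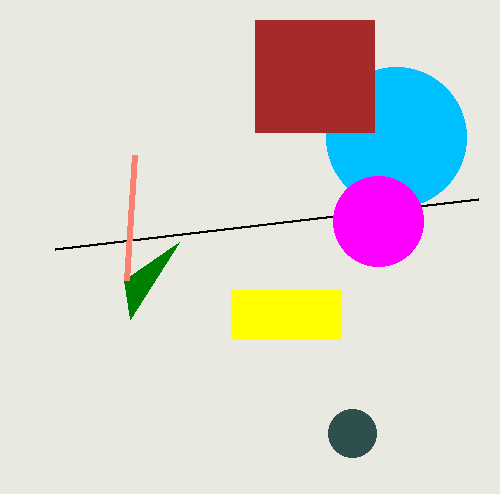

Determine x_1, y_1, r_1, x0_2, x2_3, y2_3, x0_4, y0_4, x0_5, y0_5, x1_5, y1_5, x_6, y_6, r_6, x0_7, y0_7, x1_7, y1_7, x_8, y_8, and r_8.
x_1 = 396
y_1 = 137
r_1 = 70
x0_2 = 55
x2_3 = 130
y2_3 = 319
x0_4 = 127
y0_4 = 280
x0_5 = 231
y0_5 = 290
x1_5 = 341
y1_5 = 339
x_6 = 352
y_6 = 433
r_6 = 24
x0_7 = 255
y0_7 = 20
x1_7 = 374
y1_7 = 132
x_8 = 378
y_8 = 221
r_8 = 45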